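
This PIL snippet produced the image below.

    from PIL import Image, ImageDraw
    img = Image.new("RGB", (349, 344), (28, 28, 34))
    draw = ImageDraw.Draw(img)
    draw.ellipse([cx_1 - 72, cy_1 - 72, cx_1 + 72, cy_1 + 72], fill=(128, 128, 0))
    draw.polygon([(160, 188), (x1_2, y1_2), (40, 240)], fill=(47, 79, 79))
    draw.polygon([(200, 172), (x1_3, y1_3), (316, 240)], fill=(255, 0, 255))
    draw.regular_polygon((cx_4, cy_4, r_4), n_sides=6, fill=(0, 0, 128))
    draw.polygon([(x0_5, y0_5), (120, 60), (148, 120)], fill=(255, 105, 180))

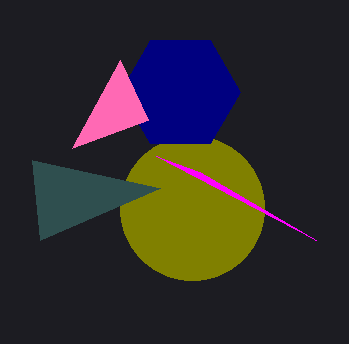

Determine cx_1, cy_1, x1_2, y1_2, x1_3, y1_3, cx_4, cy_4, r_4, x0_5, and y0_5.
cx_1 = 192, cy_1 = 208, x1_2 = 32, y1_2 = 160, x1_3 = 156, y1_3 = 156, cx_4 = 180, cy_4 = 92, r_4 = 60, x0_5 = 72, y0_5 = 148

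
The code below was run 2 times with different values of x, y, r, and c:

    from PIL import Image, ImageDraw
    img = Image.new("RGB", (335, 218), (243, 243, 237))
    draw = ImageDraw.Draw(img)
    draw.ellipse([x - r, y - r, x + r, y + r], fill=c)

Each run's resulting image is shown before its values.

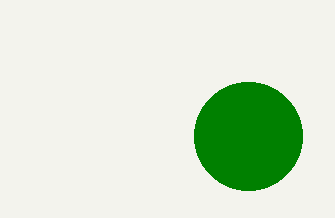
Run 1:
x = 248; y = 136; r = 54; c = 'green'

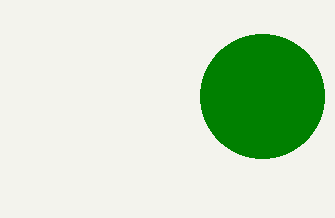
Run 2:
x = 262; y = 96; r = 62; c = 'green'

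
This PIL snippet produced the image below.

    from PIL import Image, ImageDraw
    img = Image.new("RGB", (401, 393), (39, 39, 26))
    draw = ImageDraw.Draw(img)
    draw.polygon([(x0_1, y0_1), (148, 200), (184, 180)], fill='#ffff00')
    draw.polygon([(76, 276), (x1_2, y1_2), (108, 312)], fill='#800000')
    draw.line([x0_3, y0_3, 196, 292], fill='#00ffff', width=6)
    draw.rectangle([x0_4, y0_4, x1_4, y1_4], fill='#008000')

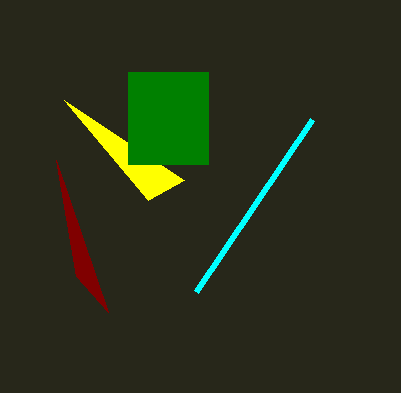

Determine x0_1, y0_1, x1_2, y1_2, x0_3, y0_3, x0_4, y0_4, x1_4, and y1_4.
x0_1 = 64
y0_1 = 100
x1_2 = 56
y1_2 = 160
x0_3 = 312
y0_3 = 120
x0_4 = 128
y0_4 = 72
x1_4 = 208
y1_4 = 164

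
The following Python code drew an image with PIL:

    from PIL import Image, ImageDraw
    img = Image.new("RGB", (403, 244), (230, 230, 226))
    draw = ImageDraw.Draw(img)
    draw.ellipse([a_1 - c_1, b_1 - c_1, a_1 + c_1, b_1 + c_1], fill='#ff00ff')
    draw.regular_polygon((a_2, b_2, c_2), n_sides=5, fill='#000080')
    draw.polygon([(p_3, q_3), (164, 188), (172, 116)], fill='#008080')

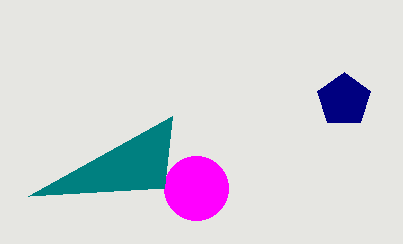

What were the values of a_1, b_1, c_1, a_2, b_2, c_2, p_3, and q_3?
a_1 = 196
b_1 = 188
c_1 = 32
a_2 = 344
b_2 = 100
c_2 = 28
p_3 = 28
q_3 = 196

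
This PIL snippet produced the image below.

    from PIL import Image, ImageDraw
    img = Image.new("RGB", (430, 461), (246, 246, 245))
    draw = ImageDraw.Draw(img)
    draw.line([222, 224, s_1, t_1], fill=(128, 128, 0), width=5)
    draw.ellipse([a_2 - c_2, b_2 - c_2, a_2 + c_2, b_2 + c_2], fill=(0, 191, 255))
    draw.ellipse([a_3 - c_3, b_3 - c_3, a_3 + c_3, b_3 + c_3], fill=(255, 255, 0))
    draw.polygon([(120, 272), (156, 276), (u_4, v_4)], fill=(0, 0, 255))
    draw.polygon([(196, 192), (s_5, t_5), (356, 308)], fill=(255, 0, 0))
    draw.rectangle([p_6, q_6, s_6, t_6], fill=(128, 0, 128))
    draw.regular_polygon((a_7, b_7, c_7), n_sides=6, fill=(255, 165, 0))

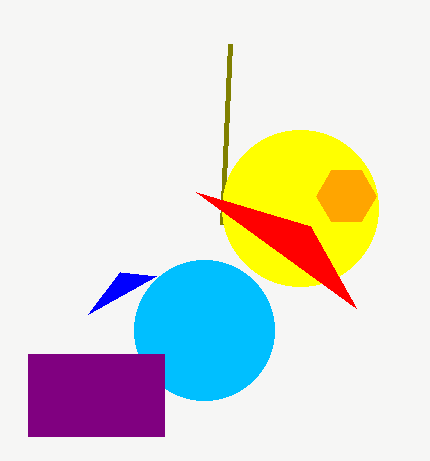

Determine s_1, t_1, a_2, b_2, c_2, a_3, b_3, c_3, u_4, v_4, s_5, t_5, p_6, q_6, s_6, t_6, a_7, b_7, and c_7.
s_1 = 230
t_1 = 44
a_2 = 204
b_2 = 330
c_2 = 70
a_3 = 300
b_3 = 208
c_3 = 78
u_4 = 88
v_4 = 314
s_5 = 310
t_5 = 226
p_6 = 28
q_6 = 354
s_6 = 164
t_6 = 436
a_7 = 346
b_7 = 196
c_7 = 30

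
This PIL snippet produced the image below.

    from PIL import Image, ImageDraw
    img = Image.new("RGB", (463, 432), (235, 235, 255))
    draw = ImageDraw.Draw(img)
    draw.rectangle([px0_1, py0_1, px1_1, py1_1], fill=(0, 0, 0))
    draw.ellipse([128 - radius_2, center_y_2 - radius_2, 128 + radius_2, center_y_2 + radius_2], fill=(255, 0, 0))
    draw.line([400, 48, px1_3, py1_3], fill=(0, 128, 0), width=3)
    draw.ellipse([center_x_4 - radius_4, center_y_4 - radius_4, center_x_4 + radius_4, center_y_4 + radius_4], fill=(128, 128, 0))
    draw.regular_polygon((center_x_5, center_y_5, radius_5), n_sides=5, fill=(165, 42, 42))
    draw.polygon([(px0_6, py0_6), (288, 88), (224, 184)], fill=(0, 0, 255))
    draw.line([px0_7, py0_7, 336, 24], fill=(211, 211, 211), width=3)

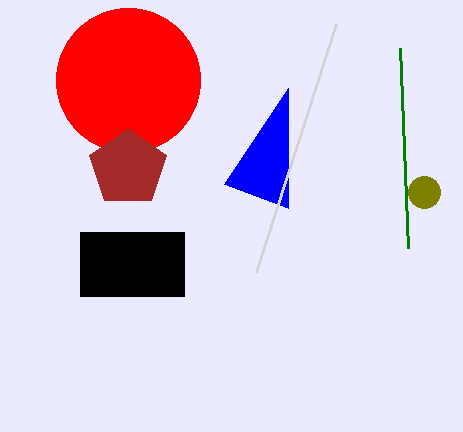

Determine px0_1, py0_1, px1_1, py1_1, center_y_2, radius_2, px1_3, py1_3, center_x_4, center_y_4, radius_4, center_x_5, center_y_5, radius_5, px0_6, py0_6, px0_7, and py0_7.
px0_1 = 80, py0_1 = 232, px1_1 = 184, py1_1 = 296, center_y_2 = 80, radius_2 = 72, px1_3 = 408, py1_3 = 248, center_x_4 = 424, center_y_4 = 192, radius_4 = 16, center_x_5 = 128, center_y_5 = 168, radius_5 = 40, px0_6 = 288, py0_6 = 208, px0_7 = 256, py0_7 = 272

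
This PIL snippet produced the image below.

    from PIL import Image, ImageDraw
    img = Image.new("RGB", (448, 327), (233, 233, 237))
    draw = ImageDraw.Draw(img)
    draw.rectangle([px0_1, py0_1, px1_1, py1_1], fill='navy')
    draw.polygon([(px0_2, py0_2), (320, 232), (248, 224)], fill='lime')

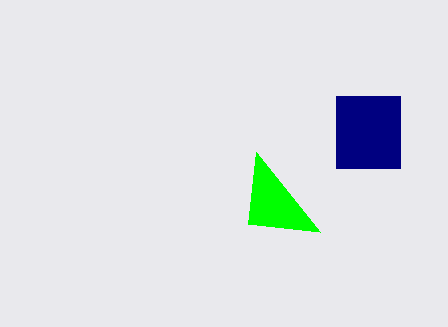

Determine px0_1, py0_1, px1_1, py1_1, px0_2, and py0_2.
px0_1 = 336, py0_1 = 96, px1_1 = 400, py1_1 = 168, px0_2 = 256, py0_2 = 152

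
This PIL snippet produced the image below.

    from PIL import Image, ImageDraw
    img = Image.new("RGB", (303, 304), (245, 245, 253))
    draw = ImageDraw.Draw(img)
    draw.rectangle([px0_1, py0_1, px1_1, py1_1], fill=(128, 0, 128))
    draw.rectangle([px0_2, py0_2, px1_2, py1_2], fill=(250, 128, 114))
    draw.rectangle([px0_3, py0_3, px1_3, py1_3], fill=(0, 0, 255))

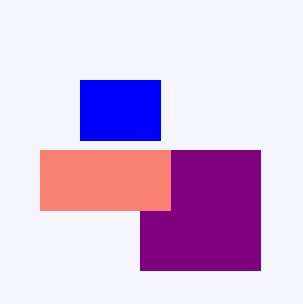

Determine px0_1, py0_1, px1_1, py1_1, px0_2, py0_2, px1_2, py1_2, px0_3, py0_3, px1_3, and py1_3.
px0_1 = 140; py0_1 = 150; px1_1 = 260; py1_1 = 270; px0_2 = 40; py0_2 = 150; px1_2 = 170; py1_2 = 210; px0_3 = 80; py0_3 = 80; px1_3 = 160; py1_3 = 140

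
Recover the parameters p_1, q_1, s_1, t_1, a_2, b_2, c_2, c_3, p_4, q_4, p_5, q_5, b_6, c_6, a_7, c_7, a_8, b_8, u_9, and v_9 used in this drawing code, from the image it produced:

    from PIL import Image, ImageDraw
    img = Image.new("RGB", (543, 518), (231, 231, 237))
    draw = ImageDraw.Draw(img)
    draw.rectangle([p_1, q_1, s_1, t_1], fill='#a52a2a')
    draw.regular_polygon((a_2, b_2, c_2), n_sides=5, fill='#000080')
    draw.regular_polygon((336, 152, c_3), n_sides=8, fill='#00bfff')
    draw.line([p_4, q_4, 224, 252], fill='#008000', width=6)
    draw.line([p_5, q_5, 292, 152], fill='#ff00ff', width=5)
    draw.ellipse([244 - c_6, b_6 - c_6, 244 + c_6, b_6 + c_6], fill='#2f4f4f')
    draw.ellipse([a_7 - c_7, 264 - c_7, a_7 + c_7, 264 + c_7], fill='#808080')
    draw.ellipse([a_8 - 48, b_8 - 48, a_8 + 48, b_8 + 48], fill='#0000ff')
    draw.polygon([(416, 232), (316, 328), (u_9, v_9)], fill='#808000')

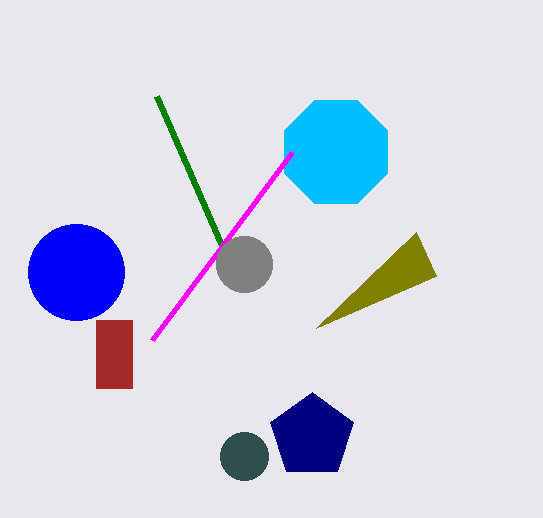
p_1 = 96; q_1 = 320; s_1 = 132; t_1 = 388; a_2 = 312; b_2 = 436; c_2 = 44; c_3 = 56; p_4 = 156; q_4 = 96; p_5 = 152; q_5 = 340; b_6 = 456; c_6 = 24; a_7 = 244; c_7 = 28; a_8 = 76; b_8 = 272; u_9 = 436; v_9 = 276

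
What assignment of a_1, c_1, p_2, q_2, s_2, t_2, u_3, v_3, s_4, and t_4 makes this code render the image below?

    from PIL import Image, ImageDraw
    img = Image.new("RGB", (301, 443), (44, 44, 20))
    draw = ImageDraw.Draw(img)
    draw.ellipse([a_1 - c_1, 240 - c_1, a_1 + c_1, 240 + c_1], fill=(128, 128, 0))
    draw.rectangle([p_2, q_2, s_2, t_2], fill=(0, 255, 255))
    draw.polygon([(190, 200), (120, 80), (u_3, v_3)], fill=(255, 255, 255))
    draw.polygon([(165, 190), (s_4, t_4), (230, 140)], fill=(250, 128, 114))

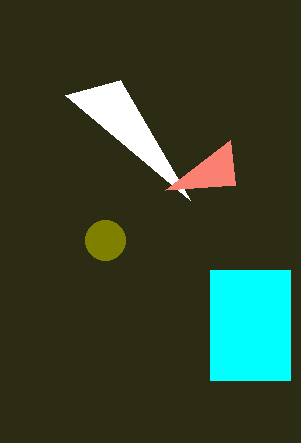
a_1 = 105, c_1 = 20, p_2 = 210, q_2 = 270, s_2 = 290, t_2 = 380, u_3 = 65, v_3 = 95, s_4 = 235, t_4 = 185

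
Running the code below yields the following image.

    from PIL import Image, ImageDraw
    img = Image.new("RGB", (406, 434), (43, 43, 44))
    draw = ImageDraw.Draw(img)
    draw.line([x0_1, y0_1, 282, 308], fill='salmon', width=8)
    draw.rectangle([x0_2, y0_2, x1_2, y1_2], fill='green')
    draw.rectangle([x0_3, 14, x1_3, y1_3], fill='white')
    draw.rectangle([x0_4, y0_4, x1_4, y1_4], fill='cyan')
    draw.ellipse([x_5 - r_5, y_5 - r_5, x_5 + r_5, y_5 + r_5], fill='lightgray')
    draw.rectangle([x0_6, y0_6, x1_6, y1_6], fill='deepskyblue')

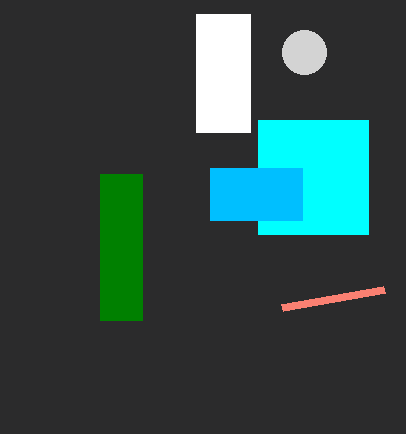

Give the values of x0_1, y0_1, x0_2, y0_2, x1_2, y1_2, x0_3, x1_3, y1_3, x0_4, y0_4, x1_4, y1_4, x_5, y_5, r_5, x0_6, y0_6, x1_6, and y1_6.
x0_1 = 384, y0_1 = 290, x0_2 = 100, y0_2 = 174, x1_2 = 142, y1_2 = 320, x0_3 = 196, x1_3 = 250, y1_3 = 132, x0_4 = 258, y0_4 = 120, x1_4 = 368, y1_4 = 234, x_5 = 304, y_5 = 52, r_5 = 22, x0_6 = 210, y0_6 = 168, x1_6 = 302, y1_6 = 220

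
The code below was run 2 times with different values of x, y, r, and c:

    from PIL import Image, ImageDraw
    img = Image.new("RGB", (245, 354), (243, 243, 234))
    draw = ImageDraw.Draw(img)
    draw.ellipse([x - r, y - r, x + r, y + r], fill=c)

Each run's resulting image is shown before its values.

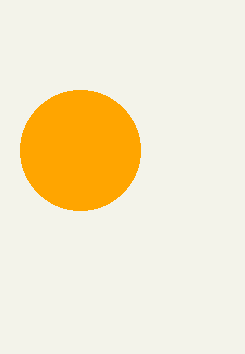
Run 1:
x = 80; y = 150; r = 60; c = 'orange'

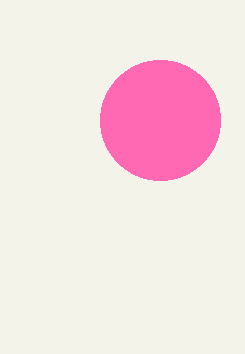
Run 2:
x = 160, y = 120, r = 60, c = 'hotpink'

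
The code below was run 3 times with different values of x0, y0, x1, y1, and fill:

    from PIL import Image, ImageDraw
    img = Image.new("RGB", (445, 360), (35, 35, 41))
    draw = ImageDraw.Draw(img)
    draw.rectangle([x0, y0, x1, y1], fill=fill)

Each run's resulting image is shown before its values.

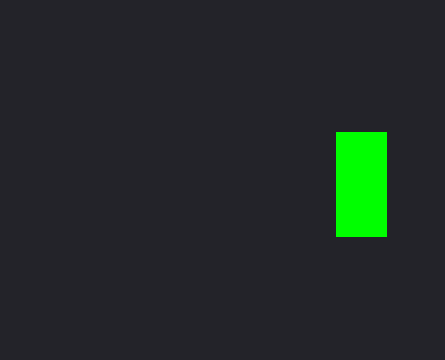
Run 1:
x0 = 336
y0 = 132
x1 = 386
y1 = 236
fill = 'lime'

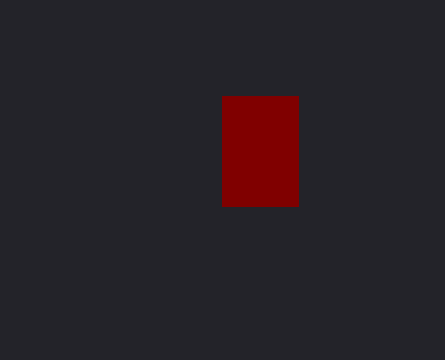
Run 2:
x0 = 222, y0 = 96, x1 = 298, y1 = 206, fill = 'maroon'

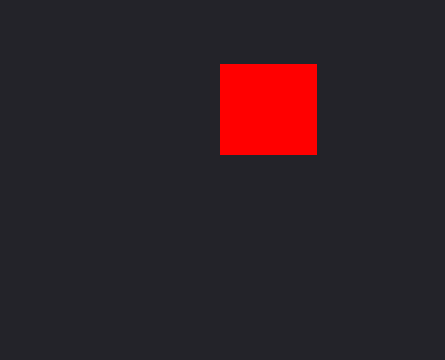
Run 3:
x0 = 220; y0 = 64; x1 = 316; y1 = 154; fill = 'red'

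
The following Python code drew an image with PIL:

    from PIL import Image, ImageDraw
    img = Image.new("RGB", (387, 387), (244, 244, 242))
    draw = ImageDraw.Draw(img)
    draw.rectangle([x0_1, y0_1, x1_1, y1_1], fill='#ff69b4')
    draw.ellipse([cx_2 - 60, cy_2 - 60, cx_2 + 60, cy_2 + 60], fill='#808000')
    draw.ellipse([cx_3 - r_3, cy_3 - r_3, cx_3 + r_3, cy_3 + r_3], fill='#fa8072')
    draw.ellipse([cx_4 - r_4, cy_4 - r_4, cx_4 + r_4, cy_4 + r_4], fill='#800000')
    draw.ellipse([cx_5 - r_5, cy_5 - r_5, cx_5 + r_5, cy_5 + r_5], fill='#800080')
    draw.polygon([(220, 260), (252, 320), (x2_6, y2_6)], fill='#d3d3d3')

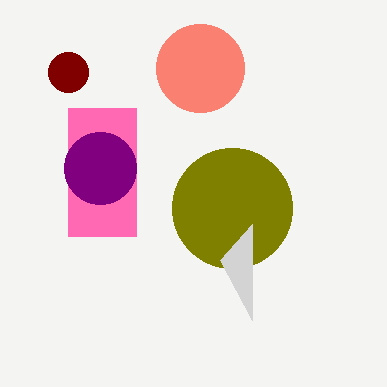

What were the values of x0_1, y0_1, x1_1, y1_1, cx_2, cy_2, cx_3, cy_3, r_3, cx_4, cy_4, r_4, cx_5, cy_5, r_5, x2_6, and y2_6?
x0_1 = 68; y0_1 = 108; x1_1 = 136; y1_1 = 236; cx_2 = 232; cy_2 = 208; cx_3 = 200; cy_3 = 68; r_3 = 44; cx_4 = 68; cy_4 = 72; r_4 = 20; cx_5 = 100; cy_5 = 168; r_5 = 36; x2_6 = 252; y2_6 = 224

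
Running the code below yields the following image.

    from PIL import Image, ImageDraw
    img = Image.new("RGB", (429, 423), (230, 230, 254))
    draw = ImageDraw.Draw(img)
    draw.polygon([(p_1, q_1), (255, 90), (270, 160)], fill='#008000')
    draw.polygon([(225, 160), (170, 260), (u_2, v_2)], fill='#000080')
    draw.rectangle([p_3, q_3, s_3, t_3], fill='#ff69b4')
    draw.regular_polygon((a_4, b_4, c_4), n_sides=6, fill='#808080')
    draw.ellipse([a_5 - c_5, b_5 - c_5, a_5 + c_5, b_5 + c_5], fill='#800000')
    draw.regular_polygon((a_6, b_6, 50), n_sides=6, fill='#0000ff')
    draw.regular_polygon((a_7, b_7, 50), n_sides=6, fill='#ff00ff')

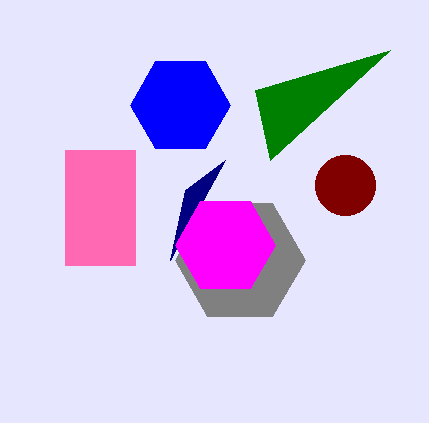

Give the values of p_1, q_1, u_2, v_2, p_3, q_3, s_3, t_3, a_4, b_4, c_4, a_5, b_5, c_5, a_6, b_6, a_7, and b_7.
p_1 = 390
q_1 = 50
u_2 = 185
v_2 = 190
p_3 = 65
q_3 = 150
s_3 = 135
t_3 = 265
a_4 = 240
b_4 = 260
c_4 = 65
a_5 = 345
b_5 = 185
c_5 = 30
a_6 = 180
b_6 = 105
a_7 = 225
b_7 = 245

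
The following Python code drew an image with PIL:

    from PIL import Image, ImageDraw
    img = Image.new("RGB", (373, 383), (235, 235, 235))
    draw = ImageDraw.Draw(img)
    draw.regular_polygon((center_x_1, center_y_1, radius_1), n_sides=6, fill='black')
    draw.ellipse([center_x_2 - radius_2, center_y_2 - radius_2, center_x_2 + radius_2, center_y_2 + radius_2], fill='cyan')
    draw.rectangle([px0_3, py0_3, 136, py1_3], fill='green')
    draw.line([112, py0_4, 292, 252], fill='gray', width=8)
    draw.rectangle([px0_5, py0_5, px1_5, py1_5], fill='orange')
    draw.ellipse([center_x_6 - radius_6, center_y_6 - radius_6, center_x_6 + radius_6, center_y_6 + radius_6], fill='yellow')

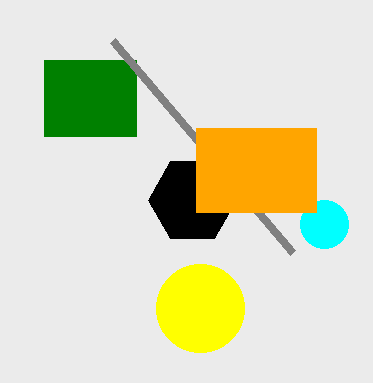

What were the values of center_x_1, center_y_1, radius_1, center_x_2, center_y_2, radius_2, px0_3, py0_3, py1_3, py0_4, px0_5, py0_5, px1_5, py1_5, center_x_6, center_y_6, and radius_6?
center_x_1 = 192
center_y_1 = 200
radius_1 = 44
center_x_2 = 324
center_y_2 = 224
radius_2 = 24
px0_3 = 44
py0_3 = 60
py1_3 = 136
py0_4 = 40
px0_5 = 196
py0_5 = 128
px1_5 = 316
py1_5 = 212
center_x_6 = 200
center_y_6 = 308
radius_6 = 44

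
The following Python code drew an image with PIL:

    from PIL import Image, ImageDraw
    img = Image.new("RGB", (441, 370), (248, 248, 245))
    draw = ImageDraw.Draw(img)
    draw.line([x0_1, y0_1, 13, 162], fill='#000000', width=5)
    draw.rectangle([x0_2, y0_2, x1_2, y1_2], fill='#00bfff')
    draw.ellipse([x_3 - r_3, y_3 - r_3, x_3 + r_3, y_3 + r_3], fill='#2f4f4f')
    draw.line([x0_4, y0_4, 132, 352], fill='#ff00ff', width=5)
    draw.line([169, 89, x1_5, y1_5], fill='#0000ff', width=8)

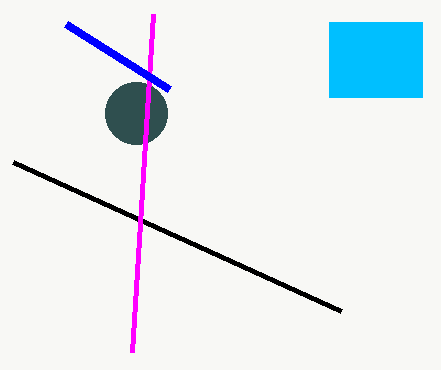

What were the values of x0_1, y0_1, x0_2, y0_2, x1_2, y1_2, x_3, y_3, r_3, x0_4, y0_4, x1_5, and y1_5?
x0_1 = 341; y0_1 = 311; x0_2 = 329; y0_2 = 22; x1_2 = 422; y1_2 = 97; x_3 = 136; y_3 = 113; r_3 = 31; x0_4 = 153; y0_4 = 14; x1_5 = 66; y1_5 = 24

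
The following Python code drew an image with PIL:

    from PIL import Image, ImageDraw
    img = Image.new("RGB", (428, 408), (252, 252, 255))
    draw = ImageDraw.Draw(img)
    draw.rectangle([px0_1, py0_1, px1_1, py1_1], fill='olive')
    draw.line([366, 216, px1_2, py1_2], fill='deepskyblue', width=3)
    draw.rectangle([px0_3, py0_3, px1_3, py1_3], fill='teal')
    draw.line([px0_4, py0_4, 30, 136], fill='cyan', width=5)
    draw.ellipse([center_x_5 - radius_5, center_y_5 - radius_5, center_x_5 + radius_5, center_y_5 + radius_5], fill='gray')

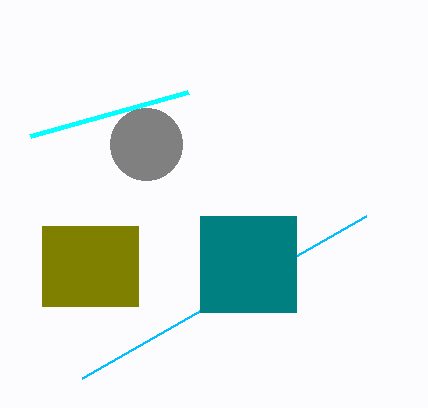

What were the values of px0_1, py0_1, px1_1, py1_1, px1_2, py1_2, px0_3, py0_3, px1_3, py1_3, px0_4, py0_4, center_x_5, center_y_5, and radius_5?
px0_1 = 42; py0_1 = 226; px1_1 = 138; py1_1 = 306; px1_2 = 82; py1_2 = 378; px0_3 = 200; py0_3 = 216; px1_3 = 296; py1_3 = 312; px0_4 = 188; py0_4 = 92; center_x_5 = 146; center_y_5 = 144; radius_5 = 36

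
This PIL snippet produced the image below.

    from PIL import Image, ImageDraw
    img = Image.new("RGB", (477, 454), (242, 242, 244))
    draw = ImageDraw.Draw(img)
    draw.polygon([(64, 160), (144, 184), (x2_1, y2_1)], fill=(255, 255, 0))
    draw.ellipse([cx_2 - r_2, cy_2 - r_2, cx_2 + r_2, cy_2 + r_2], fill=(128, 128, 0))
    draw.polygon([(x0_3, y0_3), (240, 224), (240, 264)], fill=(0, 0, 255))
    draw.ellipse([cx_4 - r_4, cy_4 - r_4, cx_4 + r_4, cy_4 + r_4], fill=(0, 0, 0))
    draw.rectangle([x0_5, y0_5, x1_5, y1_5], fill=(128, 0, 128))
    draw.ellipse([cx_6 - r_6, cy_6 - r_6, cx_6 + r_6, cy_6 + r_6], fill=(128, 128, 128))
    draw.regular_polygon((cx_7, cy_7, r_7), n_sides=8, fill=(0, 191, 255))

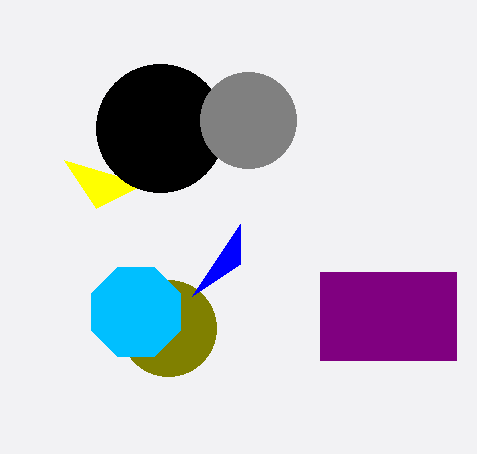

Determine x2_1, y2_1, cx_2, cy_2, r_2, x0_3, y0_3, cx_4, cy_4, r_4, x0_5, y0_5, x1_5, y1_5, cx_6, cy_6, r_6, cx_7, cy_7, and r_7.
x2_1 = 96; y2_1 = 208; cx_2 = 168; cy_2 = 328; r_2 = 48; x0_3 = 192; y0_3 = 296; cx_4 = 160; cy_4 = 128; r_4 = 64; x0_5 = 320; y0_5 = 272; x1_5 = 456; y1_5 = 360; cx_6 = 248; cy_6 = 120; r_6 = 48; cx_7 = 136; cy_7 = 312; r_7 = 48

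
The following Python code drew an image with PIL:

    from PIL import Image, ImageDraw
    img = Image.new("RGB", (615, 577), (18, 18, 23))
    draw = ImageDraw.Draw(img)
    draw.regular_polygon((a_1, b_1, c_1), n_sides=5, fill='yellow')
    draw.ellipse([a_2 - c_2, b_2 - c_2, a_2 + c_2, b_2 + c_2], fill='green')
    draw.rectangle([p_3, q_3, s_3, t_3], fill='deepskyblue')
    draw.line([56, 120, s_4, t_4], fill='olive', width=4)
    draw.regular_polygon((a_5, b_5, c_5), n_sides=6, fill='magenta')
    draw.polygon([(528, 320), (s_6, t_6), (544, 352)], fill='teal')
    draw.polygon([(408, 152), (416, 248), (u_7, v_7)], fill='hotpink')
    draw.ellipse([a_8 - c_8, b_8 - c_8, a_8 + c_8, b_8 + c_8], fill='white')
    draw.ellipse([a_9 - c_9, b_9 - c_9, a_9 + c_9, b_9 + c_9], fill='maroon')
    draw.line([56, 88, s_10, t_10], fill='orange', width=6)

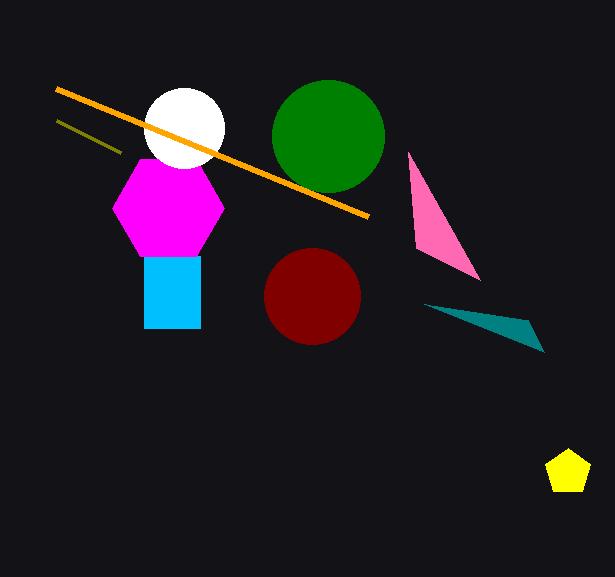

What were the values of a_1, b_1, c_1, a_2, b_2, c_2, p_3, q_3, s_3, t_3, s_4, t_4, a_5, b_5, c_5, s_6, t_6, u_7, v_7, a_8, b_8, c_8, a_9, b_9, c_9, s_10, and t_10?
a_1 = 568, b_1 = 472, c_1 = 24, a_2 = 328, b_2 = 136, c_2 = 56, p_3 = 144, q_3 = 256, s_3 = 200, t_3 = 328, s_4 = 120, t_4 = 152, a_5 = 168, b_5 = 208, c_5 = 56, s_6 = 424, t_6 = 304, u_7 = 480, v_7 = 280, a_8 = 184, b_8 = 128, c_8 = 40, a_9 = 312, b_9 = 296, c_9 = 48, s_10 = 368, t_10 = 216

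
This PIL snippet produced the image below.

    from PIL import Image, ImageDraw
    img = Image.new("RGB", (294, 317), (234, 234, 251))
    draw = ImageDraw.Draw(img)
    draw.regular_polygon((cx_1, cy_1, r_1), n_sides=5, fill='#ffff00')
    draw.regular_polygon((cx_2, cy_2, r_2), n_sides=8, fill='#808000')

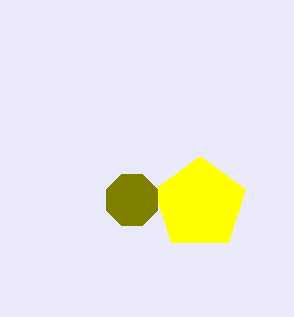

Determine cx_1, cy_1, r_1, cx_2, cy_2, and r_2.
cx_1 = 200
cy_1 = 204
r_1 = 48
cx_2 = 132
cy_2 = 200
r_2 = 28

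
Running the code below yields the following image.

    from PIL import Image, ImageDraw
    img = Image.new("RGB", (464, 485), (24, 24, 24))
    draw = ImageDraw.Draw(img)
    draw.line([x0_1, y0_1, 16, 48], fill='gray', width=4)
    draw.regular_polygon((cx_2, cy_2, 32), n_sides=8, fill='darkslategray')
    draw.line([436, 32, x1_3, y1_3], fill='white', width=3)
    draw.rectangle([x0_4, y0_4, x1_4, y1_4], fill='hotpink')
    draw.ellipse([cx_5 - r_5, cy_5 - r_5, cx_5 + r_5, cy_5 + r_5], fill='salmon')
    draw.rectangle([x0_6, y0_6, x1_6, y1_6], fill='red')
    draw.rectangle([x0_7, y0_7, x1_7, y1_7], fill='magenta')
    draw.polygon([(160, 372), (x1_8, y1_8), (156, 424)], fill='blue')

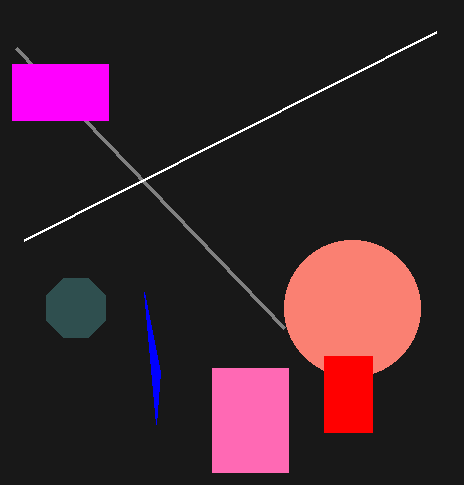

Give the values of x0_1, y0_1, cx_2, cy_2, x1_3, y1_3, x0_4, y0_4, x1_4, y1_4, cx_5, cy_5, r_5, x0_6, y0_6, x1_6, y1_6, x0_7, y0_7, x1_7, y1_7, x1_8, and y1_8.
x0_1 = 284
y0_1 = 328
cx_2 = 76
cy_2 = 308
x1_3 = 24
y1_3 = 240
x0_4 = 212
y0_4 = 368
x1_4 = 288
y1_4 = 472
cx_5 = 352
cy_5 = 308
r_5 = 68
x0_6 = 324
y0_6 = 356
x1_6 = 372
y1_6 = 432
x0_7 = 12
y0_7 = 64
x1_7 = 108
y1_7 = 120
x1_8 = 144
y1_8 = 292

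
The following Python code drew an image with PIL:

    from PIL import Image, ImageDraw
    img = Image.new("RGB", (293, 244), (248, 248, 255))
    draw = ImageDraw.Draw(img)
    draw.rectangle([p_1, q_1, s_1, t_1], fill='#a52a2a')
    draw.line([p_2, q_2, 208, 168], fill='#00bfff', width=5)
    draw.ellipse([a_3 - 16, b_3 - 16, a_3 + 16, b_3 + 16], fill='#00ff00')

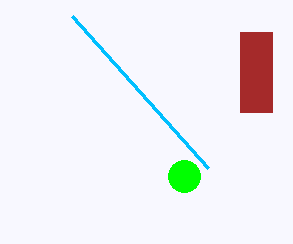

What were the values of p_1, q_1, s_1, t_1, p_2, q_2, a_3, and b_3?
p_1 = 240
q_1 = 32
s_1 = 272
t_1 = 112
p_2 = 72
q_2 = 16
a_3 = 184
b_3 = 176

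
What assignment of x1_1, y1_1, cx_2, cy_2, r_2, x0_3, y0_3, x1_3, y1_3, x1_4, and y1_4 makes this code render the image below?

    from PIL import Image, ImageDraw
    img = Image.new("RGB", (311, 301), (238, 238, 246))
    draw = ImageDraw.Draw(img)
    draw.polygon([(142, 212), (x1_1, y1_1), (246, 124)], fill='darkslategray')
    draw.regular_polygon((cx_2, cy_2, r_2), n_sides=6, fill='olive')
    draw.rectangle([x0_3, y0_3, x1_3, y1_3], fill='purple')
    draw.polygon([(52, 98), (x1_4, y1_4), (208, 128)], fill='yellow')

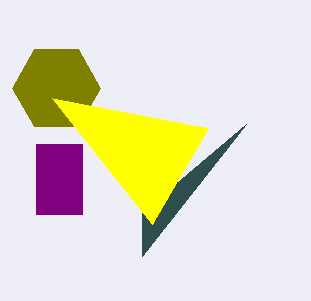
x1_1 = 142; y1_1 = 256; cx_2 = 56; cy_2 = 88; r_2 = 44; x0_3 = 36; y0_3 = 144; x1_3 = 82; y1_3 = 214; x1_4 = 152; y1_4 = 224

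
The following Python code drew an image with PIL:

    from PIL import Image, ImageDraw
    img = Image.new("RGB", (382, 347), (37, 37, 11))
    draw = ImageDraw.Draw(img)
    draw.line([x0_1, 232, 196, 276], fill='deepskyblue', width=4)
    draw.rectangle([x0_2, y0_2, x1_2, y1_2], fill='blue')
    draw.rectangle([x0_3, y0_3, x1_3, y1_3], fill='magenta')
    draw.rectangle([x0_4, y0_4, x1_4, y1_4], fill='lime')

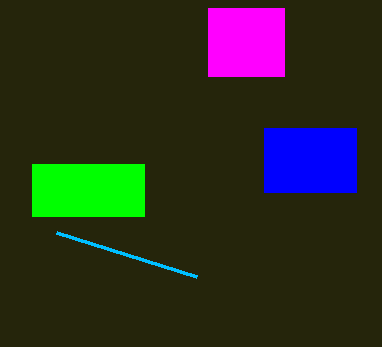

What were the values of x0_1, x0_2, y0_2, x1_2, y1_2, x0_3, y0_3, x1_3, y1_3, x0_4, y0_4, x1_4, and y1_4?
x0_1 = 56; x0_2 = 264; y0_2 = 128; x1_2 = 356; y1_2 = 192; x0_3 = 208; y0_3 = 8; x1_3 = 284; y1_3 = 76; x0_4 = 32; y0_4 = 164; x1_4 = 144; y1_4 = 216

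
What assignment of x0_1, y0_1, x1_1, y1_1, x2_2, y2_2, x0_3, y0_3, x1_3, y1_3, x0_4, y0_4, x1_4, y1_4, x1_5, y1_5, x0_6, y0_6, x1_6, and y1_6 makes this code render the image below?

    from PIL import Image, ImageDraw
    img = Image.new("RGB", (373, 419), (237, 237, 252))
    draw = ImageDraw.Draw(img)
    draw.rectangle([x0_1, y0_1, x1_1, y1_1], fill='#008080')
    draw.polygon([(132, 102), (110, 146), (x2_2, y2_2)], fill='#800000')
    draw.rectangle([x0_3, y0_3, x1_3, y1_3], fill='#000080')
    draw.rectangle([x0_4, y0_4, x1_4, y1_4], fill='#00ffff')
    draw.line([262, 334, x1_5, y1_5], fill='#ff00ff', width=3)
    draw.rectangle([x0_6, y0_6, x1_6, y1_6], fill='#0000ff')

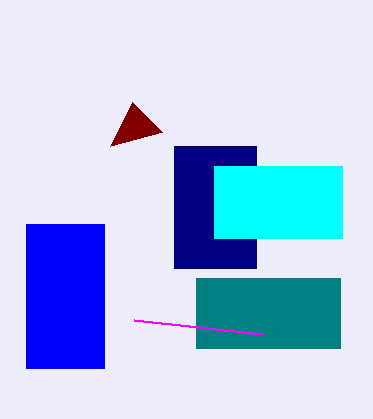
x0_1 = 196
y0_1 = 278
x1_1 = 340
y1_1 = 348
x2_2 = 162
y2_2 = 132
x0_3 = 174
y0_3 = 146
x1_3 = 256
y1_3 = 268
x0_4 = 214
y0_4 = 166
x1_4 = 342
y1_4 = 238
x1_5 = 134
y1_5 = 320
x0_6 = 26
y0_6 = 224
x1_6 = 104
y1_6 = 368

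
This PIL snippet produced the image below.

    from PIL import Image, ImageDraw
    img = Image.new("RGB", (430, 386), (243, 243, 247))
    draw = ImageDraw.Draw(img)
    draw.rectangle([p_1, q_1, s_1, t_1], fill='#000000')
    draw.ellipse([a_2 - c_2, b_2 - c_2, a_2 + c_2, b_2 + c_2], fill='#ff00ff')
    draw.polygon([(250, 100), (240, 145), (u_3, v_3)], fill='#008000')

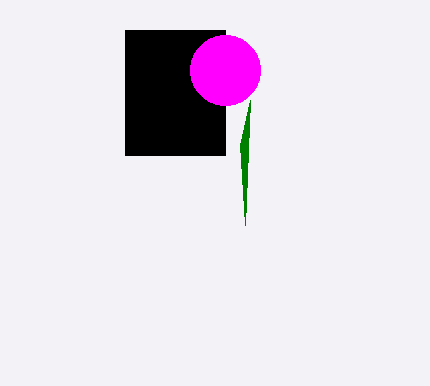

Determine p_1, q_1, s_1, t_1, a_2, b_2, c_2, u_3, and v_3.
p_1 = 125
q_1 = 30
s_1 = 225
t_1 = 155
a_2 = 225
b_2 = 70
c_2 = 35
u_3 = 245
v_3 = 225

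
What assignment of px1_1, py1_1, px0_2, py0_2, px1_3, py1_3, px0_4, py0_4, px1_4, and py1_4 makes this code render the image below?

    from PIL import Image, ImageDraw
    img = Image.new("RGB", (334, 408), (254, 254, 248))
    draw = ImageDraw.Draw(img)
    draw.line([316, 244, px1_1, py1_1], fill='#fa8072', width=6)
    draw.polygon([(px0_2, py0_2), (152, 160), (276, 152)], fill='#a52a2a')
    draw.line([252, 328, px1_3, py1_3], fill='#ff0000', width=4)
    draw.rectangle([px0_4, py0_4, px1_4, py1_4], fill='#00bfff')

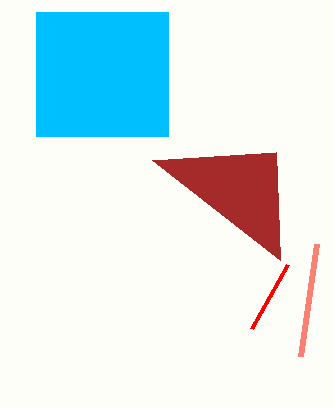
px1_1 = 300; py1_1 = 356; px0_2 = 280; py0_2 = 260; px1_3 = 288; py1_3 = 264; px0_4 = 36; py0_4 = 12; px1_4 = 168; py1_4 = 136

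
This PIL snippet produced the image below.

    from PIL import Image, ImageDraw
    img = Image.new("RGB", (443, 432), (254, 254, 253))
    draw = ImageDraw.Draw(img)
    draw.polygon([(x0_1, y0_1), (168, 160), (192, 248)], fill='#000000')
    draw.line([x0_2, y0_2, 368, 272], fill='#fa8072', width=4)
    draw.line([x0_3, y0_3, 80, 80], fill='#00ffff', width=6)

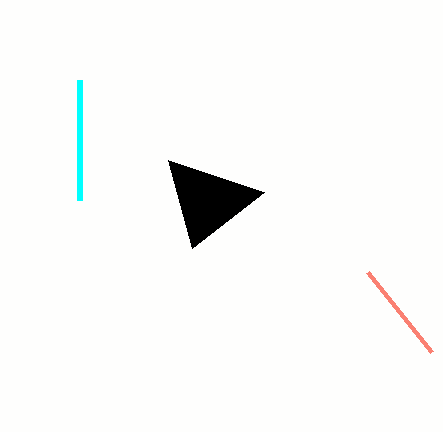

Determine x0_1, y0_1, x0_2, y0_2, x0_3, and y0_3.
x0_1 = 264, y0_1 = 192, x0_2 = 432, y0_2 = 352, x0_3 = 80, y0_3 = 200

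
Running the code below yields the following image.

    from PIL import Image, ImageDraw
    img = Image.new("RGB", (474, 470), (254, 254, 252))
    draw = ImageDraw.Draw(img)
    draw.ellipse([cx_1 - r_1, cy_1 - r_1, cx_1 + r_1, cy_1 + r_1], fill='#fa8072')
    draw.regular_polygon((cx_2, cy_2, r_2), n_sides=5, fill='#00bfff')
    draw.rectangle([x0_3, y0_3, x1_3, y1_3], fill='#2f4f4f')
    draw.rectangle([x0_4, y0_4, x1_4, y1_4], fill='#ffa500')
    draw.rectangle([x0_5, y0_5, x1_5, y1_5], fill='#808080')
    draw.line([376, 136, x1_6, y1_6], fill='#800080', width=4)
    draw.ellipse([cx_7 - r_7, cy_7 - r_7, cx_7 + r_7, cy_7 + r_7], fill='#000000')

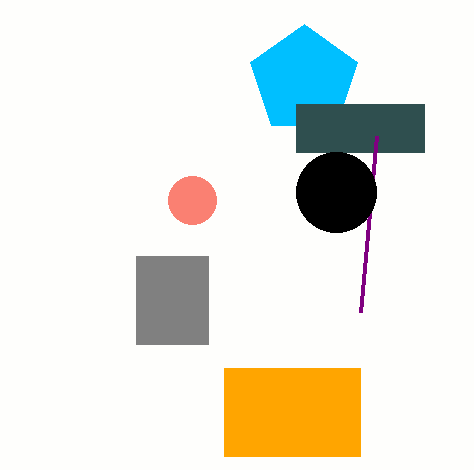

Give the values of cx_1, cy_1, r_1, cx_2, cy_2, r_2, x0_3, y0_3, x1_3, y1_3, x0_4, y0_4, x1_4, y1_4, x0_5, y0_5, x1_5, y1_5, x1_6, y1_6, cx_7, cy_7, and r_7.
cx_1 = 192; cy_1 = 200; r_1 = 24; cx_2 = 304; cy_2 = 80; r_2 = 56; x0_3 = 296; y0_3 = 104; x1_3 = 424; y1_3 = 152; x0_4 = 224; y0_4 = 368; x1_4 = 360; y1_4 = 456; x0_5 = 136; y0_5 = 256; x1_5 = 208; y1_5 = 344; x1_6 = 360; y1_6 = 312; cx_7 = 336; cy_7 = 192; r_7 = 40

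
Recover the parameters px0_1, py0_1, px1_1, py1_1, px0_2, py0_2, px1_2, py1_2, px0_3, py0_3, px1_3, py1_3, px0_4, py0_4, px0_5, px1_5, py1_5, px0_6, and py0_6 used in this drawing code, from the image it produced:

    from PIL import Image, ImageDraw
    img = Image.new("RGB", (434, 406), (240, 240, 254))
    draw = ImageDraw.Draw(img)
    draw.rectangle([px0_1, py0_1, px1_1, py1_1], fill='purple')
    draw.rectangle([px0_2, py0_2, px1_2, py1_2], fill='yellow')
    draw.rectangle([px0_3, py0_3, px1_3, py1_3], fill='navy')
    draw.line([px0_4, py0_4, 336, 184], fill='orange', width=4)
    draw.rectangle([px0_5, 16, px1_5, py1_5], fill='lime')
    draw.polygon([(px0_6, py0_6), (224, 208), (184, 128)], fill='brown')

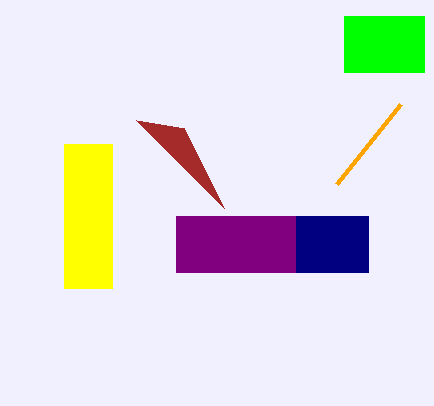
px0_1 = 176, py0_1 = 216, px1_1 = 296, py1_1 = 272, px0_2 = 64, py0_2 = 144, px1_2 = 112, py1_2 = 288, px0_3 = 296, py0_3 = 216, px1_3 = 368, py1_3 = 272, px0_4 = 400, py0_4 = 104, px0_5 = 344, px1_5 = 424, py1_5 = 72, px0_6 = 136, py0_6 = 120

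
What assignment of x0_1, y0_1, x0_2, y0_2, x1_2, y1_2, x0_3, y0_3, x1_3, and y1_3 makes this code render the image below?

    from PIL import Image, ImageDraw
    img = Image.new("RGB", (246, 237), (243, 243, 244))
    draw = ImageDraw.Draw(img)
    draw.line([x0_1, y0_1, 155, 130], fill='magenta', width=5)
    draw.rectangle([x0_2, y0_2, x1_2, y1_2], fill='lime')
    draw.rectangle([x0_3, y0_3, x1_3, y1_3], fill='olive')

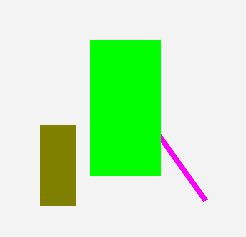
x0_1 = 205, y0_1 = 200, x0_2 = 90, y0_2 = 40, x1_2 = 160, y1_2 = 175, x0_3 = 40, y0_3 = 125, x1_3 = 75, y1_3 = 205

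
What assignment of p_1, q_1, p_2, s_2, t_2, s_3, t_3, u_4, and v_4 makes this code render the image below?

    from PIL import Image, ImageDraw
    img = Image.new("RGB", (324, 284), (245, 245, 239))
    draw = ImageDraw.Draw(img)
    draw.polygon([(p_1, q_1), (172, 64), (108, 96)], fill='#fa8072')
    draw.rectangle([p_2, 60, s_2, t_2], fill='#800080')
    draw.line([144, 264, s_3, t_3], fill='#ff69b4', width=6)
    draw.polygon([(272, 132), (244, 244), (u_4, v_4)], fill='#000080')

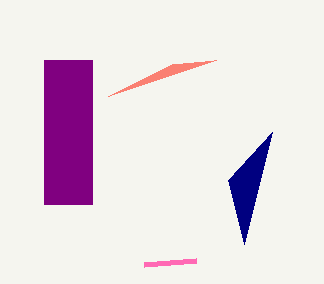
p_1 = 216, q_1 = 60, p_2 = 44, s_2 = 92, t_2 = 204, s_3 = 196, t_3 = 260, u_4 = 228, v_4 = 180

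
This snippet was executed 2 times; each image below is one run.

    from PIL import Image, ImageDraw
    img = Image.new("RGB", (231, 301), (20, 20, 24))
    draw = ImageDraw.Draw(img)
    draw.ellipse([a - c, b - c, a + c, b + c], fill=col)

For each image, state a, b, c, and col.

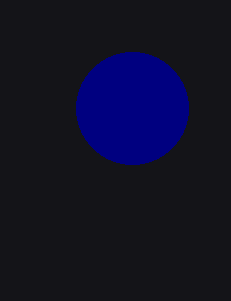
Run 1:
a = 132
b = 108
c = 56
col = 'navy'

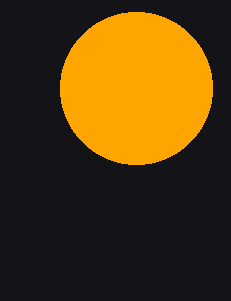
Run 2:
a = 136, b = 88, c = 76, col = 'orange'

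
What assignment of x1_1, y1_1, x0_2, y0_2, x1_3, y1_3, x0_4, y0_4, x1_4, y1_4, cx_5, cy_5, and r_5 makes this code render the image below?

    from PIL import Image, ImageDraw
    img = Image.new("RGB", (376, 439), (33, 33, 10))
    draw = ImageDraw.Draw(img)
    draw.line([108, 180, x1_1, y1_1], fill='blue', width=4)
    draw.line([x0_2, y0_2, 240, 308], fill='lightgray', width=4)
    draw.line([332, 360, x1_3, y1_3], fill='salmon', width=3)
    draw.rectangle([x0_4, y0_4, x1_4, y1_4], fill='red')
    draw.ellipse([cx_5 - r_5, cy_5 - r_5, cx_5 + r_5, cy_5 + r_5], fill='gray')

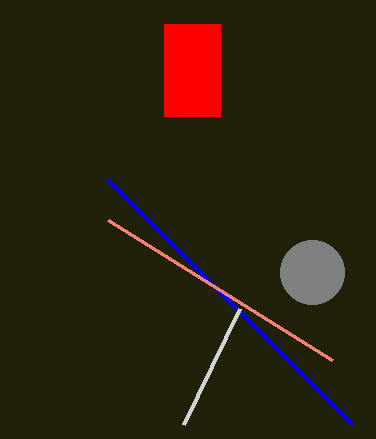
x1_1 = 352; y1_1 = 424; x0_2 = 184; y0_2 = 424; x1_3 = 108; y1_3 = 220; x0_4 = 164; y0_4 = 24; x1_4 = 220; y1_4 = 116; cx_5 = 312; cy_5 = 272; r_5 = 32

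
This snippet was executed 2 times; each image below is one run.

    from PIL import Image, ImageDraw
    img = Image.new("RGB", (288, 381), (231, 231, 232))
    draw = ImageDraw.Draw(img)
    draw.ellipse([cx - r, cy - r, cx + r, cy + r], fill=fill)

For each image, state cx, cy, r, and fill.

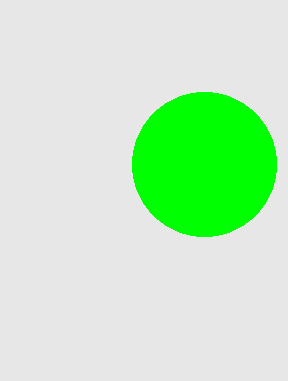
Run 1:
cx = 204; cy = 164; r = 72; fill = 'lime'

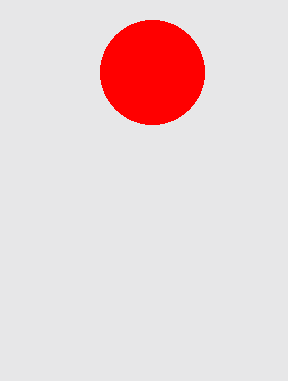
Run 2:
cx = 152
cy = 72
r = 52
fill = 'red'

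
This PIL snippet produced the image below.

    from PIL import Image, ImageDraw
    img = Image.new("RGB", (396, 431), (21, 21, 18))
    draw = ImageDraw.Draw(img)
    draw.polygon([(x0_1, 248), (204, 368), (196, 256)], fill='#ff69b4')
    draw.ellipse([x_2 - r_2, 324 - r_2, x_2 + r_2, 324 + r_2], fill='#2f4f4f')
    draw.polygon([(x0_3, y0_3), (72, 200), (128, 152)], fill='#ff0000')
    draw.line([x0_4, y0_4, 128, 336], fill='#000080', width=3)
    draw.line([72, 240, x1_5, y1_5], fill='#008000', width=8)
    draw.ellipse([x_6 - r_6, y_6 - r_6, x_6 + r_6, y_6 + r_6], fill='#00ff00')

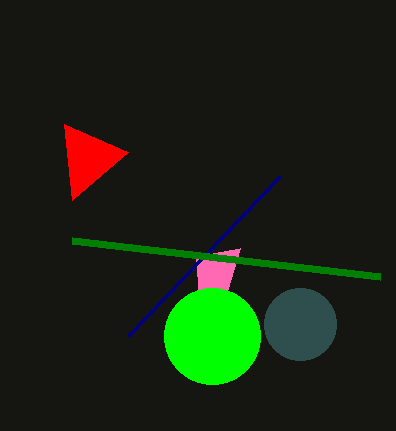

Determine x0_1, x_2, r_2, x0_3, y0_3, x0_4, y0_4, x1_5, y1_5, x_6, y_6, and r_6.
x0_1 = 240
x_2 = 300
r_2 = 36
x0_3 = 64
y0_3 = 124
x0_4 = 280
y0_4 = 176
x1_5 = 380
y1_5 = 276
x_6 = 212
y_6 = 336
r_6 = 48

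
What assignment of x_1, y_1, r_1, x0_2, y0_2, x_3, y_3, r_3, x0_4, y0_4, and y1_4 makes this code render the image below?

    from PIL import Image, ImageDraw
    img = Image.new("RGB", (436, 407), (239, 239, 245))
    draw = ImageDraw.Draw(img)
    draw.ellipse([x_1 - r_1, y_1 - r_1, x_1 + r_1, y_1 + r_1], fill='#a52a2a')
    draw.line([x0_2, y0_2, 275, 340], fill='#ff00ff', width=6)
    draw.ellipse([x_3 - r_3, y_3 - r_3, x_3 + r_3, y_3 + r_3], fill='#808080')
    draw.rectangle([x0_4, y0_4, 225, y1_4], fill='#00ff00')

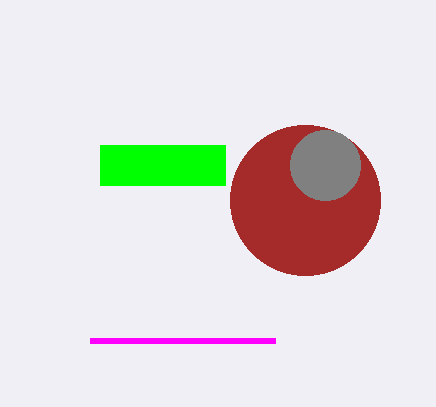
x_1 = 305
y_1 = 200
r_1 = 75
x0_2 = 90
y0_2 = 340
x_3 = 325
y_3 = 165
r_3 = 35
x0_4 = 100
y0_4 = 145
y1_4 = 185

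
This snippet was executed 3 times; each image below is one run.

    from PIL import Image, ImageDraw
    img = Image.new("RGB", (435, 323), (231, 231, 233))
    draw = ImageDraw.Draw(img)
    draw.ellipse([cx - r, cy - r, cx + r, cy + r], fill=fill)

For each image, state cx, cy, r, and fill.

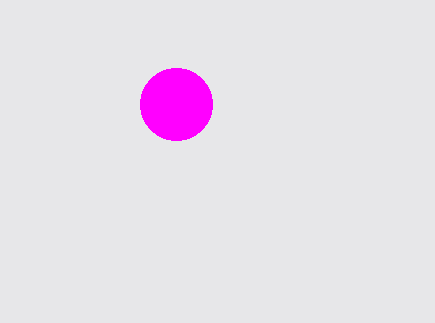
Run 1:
cx = 176
cy = 104
r = 36
fill = 'magenta'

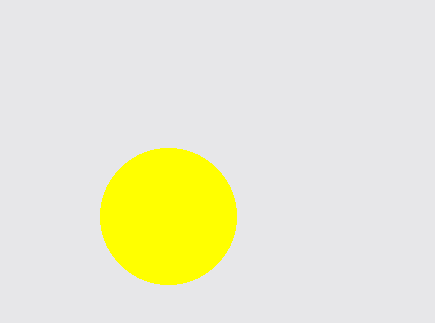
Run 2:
cx = 168, cy = 216, r = 68, fill = 'yellow'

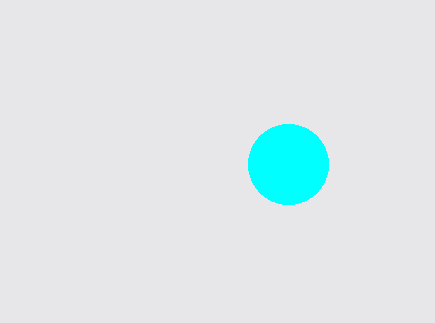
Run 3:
cx = 288, cy = 164, r = 40, fill = 'cyan'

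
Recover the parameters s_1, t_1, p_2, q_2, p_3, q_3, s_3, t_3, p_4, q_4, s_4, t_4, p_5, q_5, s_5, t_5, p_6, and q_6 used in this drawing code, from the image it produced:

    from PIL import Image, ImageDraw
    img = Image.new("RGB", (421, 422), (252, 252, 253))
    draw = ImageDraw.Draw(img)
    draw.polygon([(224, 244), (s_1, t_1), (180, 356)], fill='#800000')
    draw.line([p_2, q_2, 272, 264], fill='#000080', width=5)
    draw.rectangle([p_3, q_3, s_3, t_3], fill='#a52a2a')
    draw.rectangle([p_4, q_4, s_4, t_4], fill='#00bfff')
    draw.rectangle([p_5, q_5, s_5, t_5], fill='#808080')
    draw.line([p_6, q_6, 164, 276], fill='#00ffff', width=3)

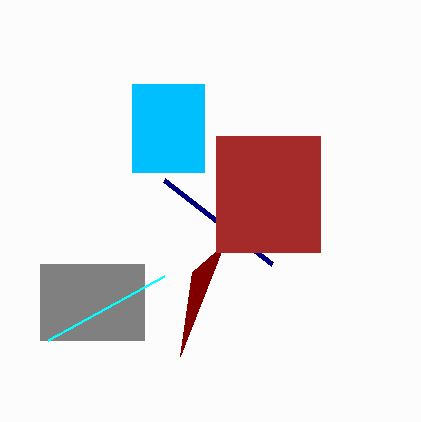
s_1 = 192
t_1 = 272
p_2 = 164
q_2 = 180
p_3 = 216
q_3 = 136
s_3 = 320
t_3 = 252
p_4 = 132
q_4 = 84
s_4 = 204
t_4 = 172
p_5 = 40
q_5 = 264
s_5 = 144
t_5 = 340
p_6 = 48
q_6 = 340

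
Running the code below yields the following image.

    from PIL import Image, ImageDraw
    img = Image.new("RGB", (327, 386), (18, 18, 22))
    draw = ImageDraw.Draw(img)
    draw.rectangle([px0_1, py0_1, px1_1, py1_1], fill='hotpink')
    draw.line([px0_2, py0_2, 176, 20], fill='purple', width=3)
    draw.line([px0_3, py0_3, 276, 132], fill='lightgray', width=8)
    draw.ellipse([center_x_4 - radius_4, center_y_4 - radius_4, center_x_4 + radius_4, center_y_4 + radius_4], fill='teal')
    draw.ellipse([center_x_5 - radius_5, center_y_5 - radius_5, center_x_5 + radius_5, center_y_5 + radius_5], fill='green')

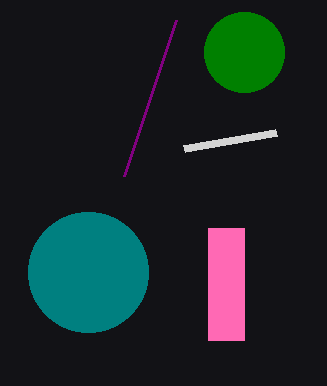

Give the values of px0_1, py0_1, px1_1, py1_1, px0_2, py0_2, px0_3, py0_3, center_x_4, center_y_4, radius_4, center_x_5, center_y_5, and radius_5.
px0_1 = 208
py0_1 = 228
px1_1 = 244
py1_1 = 340
px0_2 = 124
py0_2 = 176
px0_3 = 184
py0_3 = 148
center_x_4 = 88
center_y_4 = 272
radius_4 = 60
center_x_5 = 244
center_y_5 = 52
radius_5 = 40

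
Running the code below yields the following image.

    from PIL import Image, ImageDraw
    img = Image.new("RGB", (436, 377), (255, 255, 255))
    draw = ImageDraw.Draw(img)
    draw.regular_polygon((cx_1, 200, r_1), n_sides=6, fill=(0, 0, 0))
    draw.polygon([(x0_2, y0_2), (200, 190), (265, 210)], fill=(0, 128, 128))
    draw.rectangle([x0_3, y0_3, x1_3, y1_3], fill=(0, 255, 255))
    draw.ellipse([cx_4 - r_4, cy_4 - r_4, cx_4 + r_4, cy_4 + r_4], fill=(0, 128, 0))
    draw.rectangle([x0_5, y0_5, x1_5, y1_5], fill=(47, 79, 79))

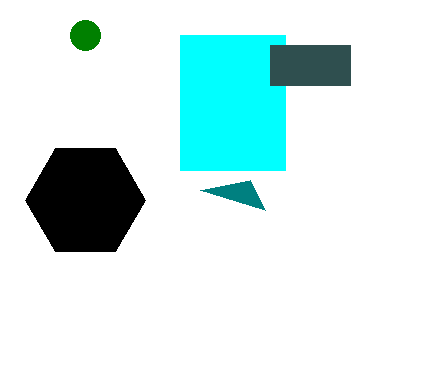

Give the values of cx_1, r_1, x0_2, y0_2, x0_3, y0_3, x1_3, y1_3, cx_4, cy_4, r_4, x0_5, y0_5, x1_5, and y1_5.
cx_1 = 85; r_1 = 60; x0_2 = 250; y0_2 = 180; x0_3 = 180; y0_3 = 35; x1_3 = 285; y1_3 = 170; cx_4 = 85; cy_4 = 35; r_4 = 15; x0_5 = 270; y0_5 = 45; x1_5 = 350; y1_5 = 85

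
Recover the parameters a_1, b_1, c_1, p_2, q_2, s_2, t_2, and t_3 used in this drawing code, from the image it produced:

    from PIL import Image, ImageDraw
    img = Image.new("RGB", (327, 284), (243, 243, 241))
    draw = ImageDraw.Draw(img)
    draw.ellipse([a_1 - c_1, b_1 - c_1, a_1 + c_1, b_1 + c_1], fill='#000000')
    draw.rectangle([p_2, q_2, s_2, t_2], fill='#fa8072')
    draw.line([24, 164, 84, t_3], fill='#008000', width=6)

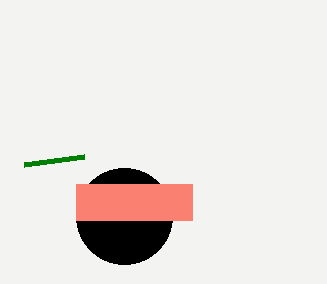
a_1 = 124; b_1 = 216; c_1 = 48; p_2 = 76; q_2 = 184; s_2 = 192; t_2 = 220; t_3 = 156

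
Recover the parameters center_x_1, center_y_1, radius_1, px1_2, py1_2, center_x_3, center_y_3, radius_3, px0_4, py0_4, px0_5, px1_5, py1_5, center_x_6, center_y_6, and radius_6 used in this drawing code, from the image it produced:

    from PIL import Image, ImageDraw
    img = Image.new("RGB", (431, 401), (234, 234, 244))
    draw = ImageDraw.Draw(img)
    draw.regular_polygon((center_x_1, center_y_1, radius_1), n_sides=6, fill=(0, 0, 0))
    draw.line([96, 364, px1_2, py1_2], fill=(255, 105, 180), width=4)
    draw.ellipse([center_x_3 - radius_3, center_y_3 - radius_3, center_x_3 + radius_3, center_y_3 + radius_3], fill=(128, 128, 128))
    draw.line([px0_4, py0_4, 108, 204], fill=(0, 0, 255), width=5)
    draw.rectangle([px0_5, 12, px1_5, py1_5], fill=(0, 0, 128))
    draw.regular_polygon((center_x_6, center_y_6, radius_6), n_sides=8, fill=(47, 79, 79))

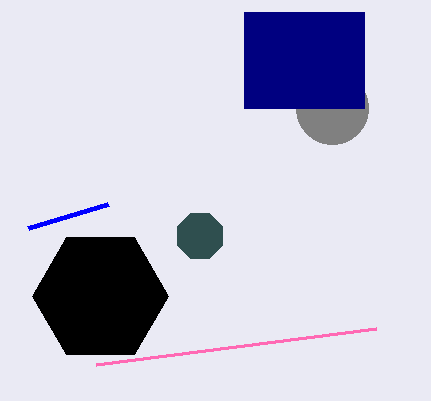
center_x_1 = 100
center_y_1 = 296
radius_1 = 68
px1_2 = 376
py1_2 = 328
center_x_3 = 332
center_y_3 = 108
radius_3 = 36
px0_4 = 28
py0_4 = 228
px0_5 = 244
px1_5 = 364
py1_5 = 108
center_x_6 = 200
center_y_6 = 236
radius_6 = 24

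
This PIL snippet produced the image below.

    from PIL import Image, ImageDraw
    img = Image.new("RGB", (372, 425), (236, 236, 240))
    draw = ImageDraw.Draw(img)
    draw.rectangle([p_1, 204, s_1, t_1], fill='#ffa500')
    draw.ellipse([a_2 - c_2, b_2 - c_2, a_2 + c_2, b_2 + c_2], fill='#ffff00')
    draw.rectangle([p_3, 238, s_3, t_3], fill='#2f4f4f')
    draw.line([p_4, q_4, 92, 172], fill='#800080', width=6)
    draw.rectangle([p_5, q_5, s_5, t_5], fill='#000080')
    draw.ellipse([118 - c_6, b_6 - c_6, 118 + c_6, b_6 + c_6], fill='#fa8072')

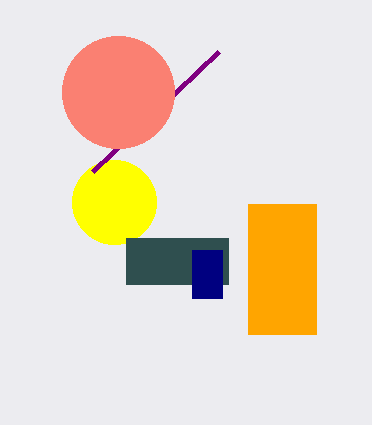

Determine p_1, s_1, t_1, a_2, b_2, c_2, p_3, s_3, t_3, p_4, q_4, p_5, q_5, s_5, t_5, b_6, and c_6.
p_1 = 248, s_1 = 316, t_1 = 334, a_2 = 114, b_2 = 202, c_2 = 42, p_3 = 126, s_3 = 228, t_3 = 284, p_4 = 218, q_4 = 52, p_5 = 192, q_5 = 250, s_5 = 222, t_5 = 298, b_6 = 92, c_6 = 56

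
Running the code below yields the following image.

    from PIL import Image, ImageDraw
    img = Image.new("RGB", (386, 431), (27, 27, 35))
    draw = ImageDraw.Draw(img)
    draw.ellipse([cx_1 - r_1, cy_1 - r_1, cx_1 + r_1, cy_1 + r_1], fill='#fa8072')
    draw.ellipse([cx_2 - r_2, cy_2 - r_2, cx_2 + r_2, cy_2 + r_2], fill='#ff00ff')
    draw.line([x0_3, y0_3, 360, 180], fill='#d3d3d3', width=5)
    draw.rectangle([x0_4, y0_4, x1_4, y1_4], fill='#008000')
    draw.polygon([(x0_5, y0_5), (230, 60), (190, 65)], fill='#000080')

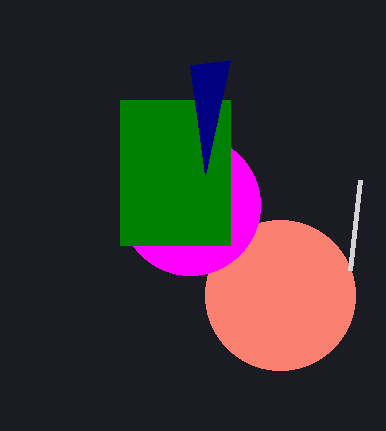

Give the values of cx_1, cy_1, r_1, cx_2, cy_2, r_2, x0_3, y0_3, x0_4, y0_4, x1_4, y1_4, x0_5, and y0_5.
cx_1 = 280
cy_1 = 295
r_1 = 75
cx_2 = 190
cy_2 = 205
r_2 = 70
x0_3 = 350
y0_3 = 270
x0_4 = 120
y0_4 = 100
x1_4 = 230
y1_4 = 245
x0_5 = 205
y0_5 = 175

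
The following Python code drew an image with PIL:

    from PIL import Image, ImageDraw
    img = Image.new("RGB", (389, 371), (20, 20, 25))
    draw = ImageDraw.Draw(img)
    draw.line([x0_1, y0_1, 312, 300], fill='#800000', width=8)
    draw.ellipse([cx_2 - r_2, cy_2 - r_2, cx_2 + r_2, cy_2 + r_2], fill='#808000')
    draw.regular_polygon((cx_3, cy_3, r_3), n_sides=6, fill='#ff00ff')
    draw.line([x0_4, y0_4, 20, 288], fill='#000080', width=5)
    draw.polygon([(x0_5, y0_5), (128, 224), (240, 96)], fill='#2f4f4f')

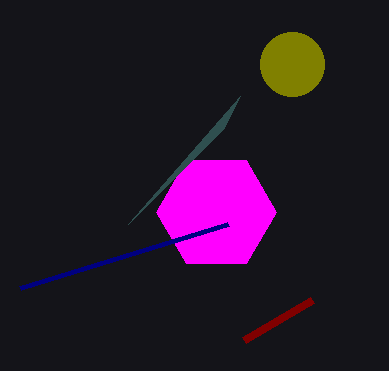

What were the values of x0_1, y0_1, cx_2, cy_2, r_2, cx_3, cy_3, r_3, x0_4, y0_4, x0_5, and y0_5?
x0_1 = 244; y0_1 = 340; cx_2 = 292; cy_2 = 64; r_2 = 32; cx_3 = 216; cy_3 = 212; r_3 = 60; x0_4 = 228; y0_4 = 224; x0_5 = 224; y0_5 = 128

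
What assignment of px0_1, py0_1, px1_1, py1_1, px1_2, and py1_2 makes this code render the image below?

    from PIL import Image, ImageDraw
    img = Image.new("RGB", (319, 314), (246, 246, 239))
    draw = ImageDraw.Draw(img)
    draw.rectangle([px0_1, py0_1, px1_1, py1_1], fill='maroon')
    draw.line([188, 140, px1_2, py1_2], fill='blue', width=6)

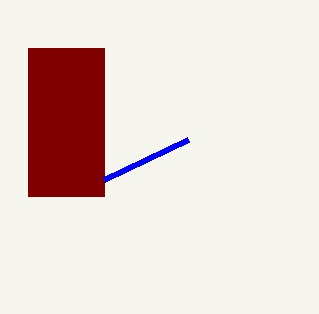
px0_1 = 28
py0_1 = 48
px1_1 = 104
py1_1 = 196
px1_2 = 104
py1_2 = 180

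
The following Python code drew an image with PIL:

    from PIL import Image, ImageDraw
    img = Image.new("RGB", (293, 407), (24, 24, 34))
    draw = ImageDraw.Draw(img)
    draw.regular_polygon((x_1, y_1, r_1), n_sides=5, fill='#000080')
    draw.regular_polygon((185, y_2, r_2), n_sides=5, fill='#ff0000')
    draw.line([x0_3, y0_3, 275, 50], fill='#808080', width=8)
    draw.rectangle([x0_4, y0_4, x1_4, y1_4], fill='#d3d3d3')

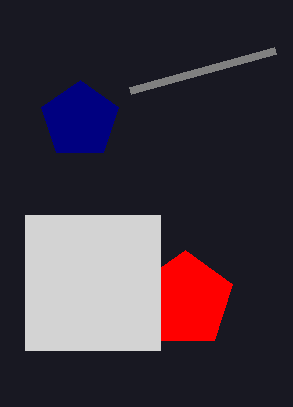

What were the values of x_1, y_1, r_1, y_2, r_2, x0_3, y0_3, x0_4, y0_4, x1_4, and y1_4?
x_1 = 80, y_1 = 120, r_1 = 40, y_2 = 300, r_2 = 50, x0_3 = 130, y0_3 = 90, x0_4 = 25, y0_4 = 215, x1_4 = 160, y1_4 = 350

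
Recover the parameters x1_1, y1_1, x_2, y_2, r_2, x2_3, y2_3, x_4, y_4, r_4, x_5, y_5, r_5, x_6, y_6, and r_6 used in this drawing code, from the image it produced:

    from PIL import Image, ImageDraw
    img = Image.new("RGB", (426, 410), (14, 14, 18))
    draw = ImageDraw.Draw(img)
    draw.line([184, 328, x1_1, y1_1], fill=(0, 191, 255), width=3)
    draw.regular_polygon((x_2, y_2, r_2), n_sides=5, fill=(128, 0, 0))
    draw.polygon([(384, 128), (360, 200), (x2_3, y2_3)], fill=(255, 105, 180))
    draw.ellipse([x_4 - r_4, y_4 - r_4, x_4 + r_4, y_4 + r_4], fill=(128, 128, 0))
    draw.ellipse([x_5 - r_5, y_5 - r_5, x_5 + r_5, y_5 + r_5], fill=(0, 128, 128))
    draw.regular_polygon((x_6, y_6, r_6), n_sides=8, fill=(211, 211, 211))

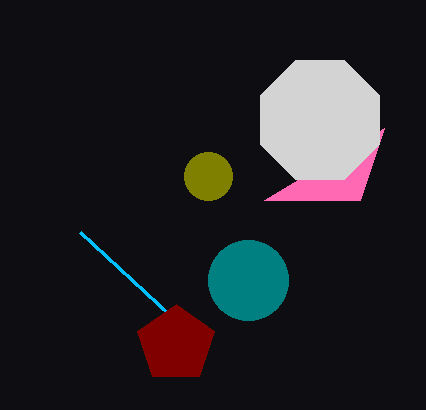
x1_1 = 80, y1_1 = 232, x_2 = 176, y_2 = 344, r_2 = 40, x2_3 = 264, y2_3 = 200, x_4 = 208, y_4 = 176, r_4 = 24, x_5 = 248, y_5 = 280, r_5 = 40, x_6 = 320, y_6 = 120, r_6 = 64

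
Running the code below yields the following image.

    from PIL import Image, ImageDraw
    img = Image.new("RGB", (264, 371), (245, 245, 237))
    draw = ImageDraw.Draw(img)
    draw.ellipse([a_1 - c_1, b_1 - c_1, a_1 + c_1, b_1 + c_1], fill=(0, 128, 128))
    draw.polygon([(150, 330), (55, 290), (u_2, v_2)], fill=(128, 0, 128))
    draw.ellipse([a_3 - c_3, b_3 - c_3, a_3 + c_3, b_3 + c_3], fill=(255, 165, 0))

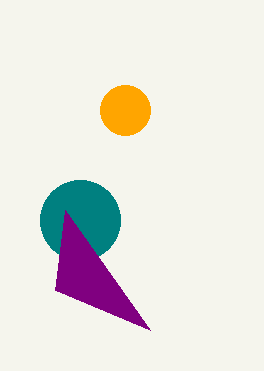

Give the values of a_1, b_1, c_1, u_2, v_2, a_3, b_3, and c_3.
a_1 = 80
b_1 = 220
c_1 = 40
u_2 = 65
v_2 = 210
a_3 = 125
b_3 = 110
c_3 = 25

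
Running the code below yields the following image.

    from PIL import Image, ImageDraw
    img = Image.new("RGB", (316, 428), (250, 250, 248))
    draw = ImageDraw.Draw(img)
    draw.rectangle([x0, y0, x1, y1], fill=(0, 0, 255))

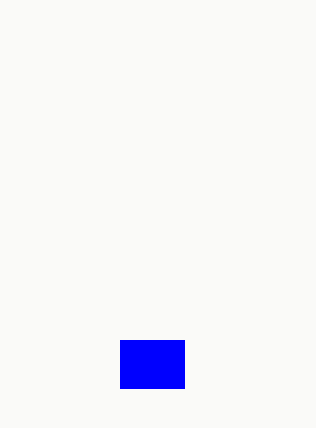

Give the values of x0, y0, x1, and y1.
x0 = 120
y0 = 340
x1 = 184
y1 = 388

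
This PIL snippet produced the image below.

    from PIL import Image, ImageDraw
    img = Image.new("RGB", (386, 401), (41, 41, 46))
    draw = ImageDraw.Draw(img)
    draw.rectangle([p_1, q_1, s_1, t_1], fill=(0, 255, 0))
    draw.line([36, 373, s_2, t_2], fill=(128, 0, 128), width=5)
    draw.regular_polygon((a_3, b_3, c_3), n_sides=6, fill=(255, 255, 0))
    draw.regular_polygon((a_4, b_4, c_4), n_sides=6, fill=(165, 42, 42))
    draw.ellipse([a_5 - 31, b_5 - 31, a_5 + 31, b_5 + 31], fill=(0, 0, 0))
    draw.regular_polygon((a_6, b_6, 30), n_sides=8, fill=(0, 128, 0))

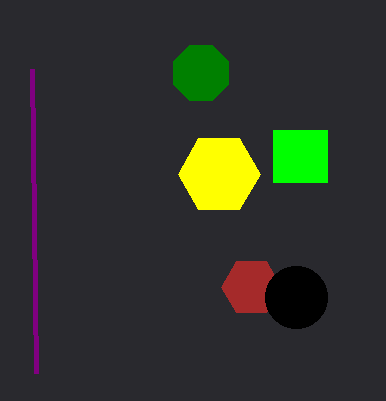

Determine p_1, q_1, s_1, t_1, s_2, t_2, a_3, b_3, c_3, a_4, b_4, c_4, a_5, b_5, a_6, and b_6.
p_1 = 273; q_1 = 130; s_1 = 327; t_1 = 182; s_2 = 32; t_2 = 69; a_3 = 219; b_3 = 174; c_3 = 41; a_4 = 251; b_4 = 287; c_4 = 30; a_5 = 296; b_5 = 297; a_6 = 201; b_6 = 73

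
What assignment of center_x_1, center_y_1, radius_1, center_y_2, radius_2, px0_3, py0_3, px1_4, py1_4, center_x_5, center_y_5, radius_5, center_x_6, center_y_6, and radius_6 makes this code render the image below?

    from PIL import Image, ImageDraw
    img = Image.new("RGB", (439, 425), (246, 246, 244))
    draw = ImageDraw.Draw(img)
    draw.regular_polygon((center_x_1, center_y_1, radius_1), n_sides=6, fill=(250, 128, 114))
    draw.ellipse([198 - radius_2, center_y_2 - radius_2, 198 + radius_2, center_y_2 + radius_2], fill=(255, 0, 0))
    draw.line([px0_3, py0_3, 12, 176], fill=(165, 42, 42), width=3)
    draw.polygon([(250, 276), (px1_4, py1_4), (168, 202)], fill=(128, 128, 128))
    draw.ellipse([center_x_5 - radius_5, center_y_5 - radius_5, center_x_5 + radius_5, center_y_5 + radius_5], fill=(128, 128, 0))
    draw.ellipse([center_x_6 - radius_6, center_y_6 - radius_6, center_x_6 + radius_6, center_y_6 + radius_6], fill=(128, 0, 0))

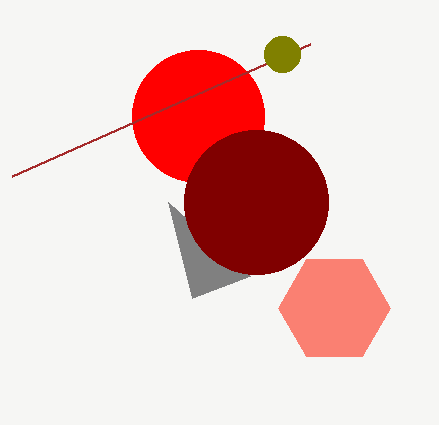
center_x_1 = 334; center_y_1 = 308; radius_1 = 56; center_y_2 = 116; radius_2 = 66; px0_3 = 310; py0_3 = 44; px1_4 = 192; py1_4 = 298; center_x_5 = 282; center_y_5 = 54; radius_5 = 18; center_x_6 = 256; center_y_6 = 202; radius_6 = 72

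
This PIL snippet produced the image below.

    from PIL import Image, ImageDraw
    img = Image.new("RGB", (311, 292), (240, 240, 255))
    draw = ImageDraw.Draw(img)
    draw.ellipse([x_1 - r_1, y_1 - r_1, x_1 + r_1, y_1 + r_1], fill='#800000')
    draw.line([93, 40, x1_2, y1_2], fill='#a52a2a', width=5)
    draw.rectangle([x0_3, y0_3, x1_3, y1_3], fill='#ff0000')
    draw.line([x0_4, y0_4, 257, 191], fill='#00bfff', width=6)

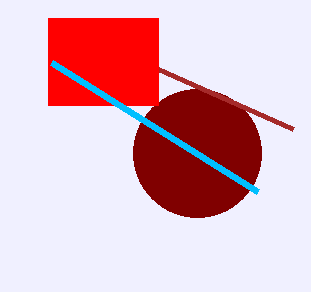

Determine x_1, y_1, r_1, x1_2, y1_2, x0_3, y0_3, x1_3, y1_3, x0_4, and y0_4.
x_1 = 197
y_1 = 153
r_1 = 64
x1_2 = 293
y1_2 = 129
x0_3 = 48
y0_3 = 18
x1_3 = 158
y1_3 = 105
x0_4 = 51
y0_4 = 62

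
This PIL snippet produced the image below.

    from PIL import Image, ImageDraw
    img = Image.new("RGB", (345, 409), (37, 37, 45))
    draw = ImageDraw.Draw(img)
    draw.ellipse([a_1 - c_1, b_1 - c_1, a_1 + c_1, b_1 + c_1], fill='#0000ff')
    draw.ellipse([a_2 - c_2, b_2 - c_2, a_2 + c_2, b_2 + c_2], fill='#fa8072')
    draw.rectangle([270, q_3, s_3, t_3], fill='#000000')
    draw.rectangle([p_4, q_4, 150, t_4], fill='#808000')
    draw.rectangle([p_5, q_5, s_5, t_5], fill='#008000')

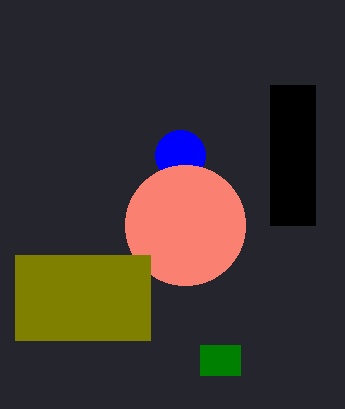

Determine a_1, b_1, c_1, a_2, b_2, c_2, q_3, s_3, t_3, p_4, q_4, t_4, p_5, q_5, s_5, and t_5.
a_1 = 180; b_1 = 155; c_1 = 25; a_2 = 185; b_2 = 225; c_2 = 60; q_3 = 85; s_3 = 315; t_3 = 225; p_4 = 15; q_4 = 255; t_4 = 340; p_5 = 200; q_5 = 345; s_5 = 240; t_5 = 375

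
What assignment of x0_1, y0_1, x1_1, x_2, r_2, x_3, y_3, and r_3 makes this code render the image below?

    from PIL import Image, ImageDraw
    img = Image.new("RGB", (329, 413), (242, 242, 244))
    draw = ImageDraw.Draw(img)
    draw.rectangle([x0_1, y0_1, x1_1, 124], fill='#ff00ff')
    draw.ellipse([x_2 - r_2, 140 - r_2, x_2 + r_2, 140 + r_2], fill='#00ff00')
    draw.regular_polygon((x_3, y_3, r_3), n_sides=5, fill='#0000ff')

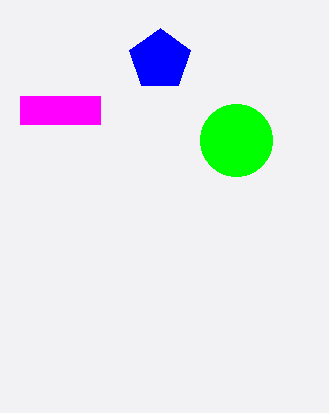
x0_1 = 20
y0_1 = 96
x1_1 = 100
x_2 = 236
r_2 = 36
x_3 = 160
y_3 = 60
r_3 = 32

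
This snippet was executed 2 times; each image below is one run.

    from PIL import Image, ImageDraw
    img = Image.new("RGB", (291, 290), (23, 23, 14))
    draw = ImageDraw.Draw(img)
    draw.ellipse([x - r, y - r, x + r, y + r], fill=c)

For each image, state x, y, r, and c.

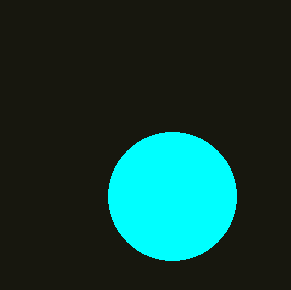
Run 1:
x = 172
y = 196
r = 64
c = 'cyan'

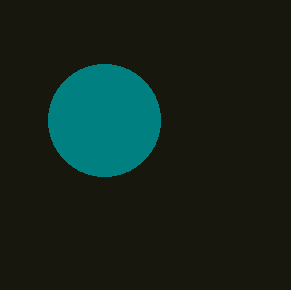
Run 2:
x = 104
y = 120
r = 56
c = 'teal'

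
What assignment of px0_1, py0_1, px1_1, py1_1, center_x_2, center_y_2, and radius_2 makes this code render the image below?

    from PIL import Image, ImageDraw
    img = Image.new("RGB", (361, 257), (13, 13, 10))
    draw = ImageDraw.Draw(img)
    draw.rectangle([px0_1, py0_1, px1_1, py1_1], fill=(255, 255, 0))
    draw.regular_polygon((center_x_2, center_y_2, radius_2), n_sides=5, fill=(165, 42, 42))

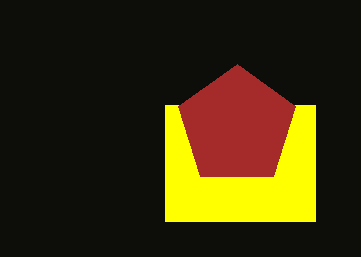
px0_1 = 165
py0_1 = 105
px1_1 = 315
py1_1 = 221
center_x_2 = 237
center_y_2 = 126
radius_2 = 62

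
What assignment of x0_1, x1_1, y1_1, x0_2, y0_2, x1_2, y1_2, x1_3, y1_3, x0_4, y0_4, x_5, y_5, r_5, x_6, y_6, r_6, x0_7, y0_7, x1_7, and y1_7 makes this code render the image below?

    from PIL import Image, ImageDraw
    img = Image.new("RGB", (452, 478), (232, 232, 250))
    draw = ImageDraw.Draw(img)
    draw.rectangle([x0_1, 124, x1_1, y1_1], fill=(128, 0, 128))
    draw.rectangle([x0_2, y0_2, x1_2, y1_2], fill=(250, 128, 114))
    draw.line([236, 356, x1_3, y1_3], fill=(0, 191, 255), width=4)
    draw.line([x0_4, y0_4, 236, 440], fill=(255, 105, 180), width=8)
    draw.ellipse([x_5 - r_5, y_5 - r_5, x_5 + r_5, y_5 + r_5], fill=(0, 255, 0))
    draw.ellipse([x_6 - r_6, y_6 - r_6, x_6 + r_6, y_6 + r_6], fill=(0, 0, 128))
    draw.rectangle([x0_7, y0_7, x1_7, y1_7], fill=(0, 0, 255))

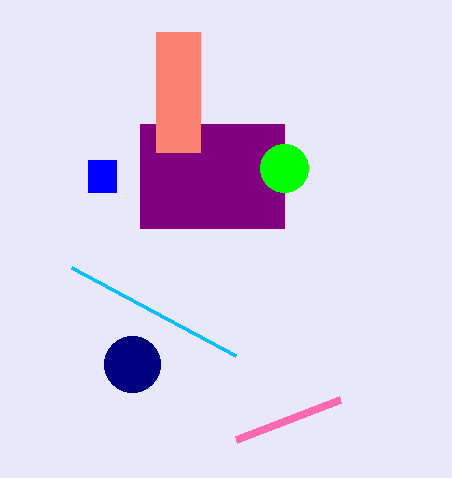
x0_1 = 140, x1_1 = 284, y1_1 = 228, x0_2 = 156, y0_2 = 32, x1_2 = 200, y1_2 = 152, x1_3 = 72, y1_3 = 268, x0_4 = 340, y0_4 = 400, x_5 = 284, y_5 = 168, r_5 = 24, x_6 = 132, y_6 = 364, r_6 = 28, x0_7 = 88, y0_7 = 160, x1_7 = 116, y1_7 = 192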